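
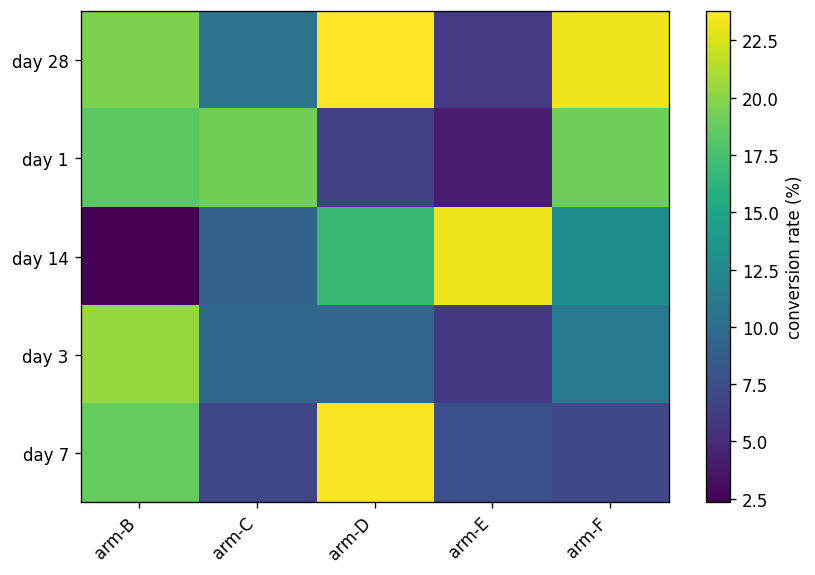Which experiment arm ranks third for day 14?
Top 4 for day 14: arm-E ≈ 24, arm-D ≈ 16, arm-F ≈ 12, arm-C ≈ 10.

arm-F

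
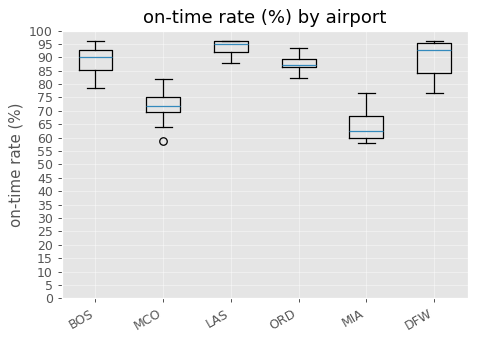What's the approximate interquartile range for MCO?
Q3 ≈ 75, Q1 ≈ 70; IQR ≈ 5.

≈ 5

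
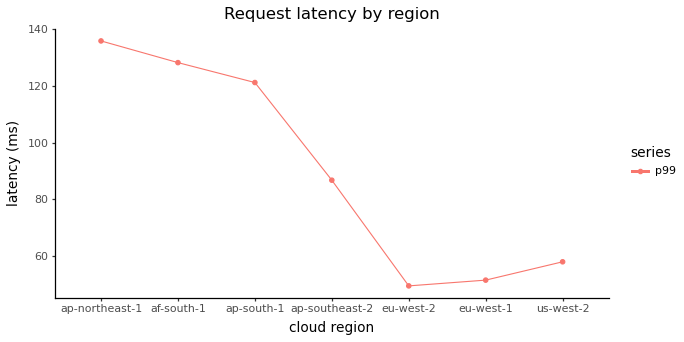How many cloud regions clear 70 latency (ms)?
Above 70: ap-northeast-1, af-south-1, ap-south-1, ap-southeast-2.

4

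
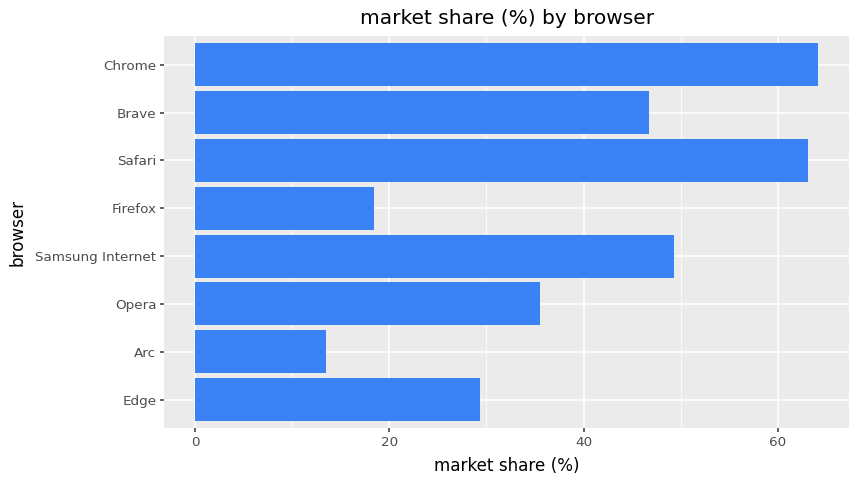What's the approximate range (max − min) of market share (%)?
Max Chrome ≈ 60, min Arc ≈ 10; range ≈ 50.

≈ 50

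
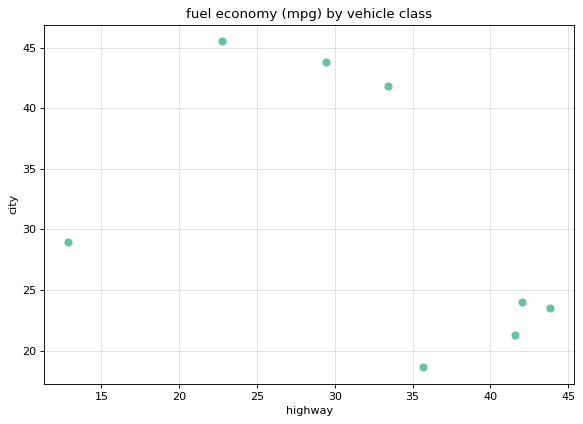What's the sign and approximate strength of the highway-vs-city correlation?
Points are negatively correlated; moderate (|r| ≈ 0.5).

negative, moderate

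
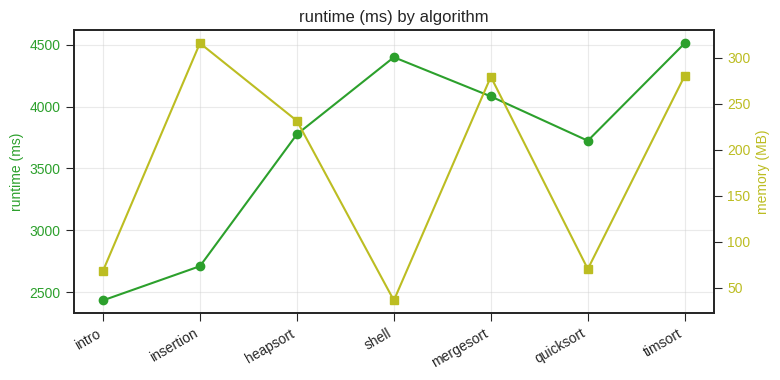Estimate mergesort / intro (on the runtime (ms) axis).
≈ 1.67×

mergesort ≈ 4000, intro ≈ 2400; 4000/2400 ≈ 1.67.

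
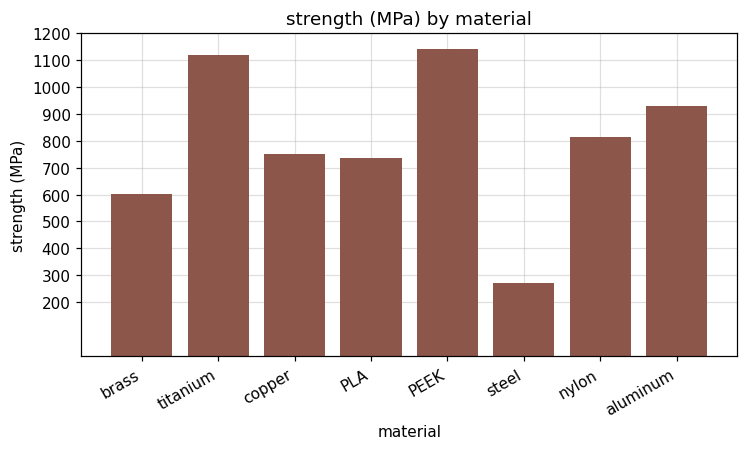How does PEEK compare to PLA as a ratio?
PEEK ≈ 1100, PLA ≈ 700; 1100/700 ≈ 1.57.

≈ 1.57×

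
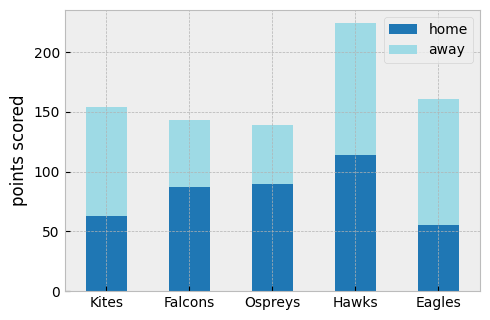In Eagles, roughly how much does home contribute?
home top ≈ 60, bottom ≈ 0; segment ≈ 60.

≈ 60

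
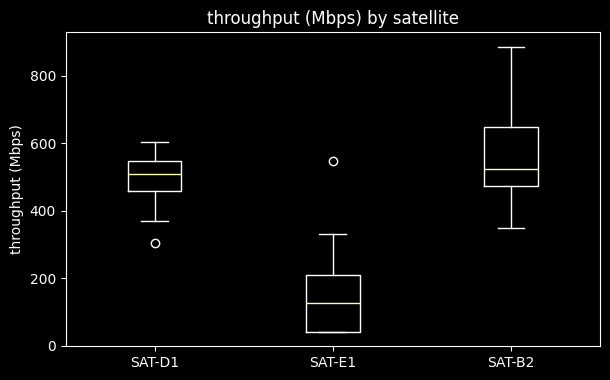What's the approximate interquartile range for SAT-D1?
Q3 ≈ 550, Q1 ≈ 450; IQR ≈ 100.

≈ 100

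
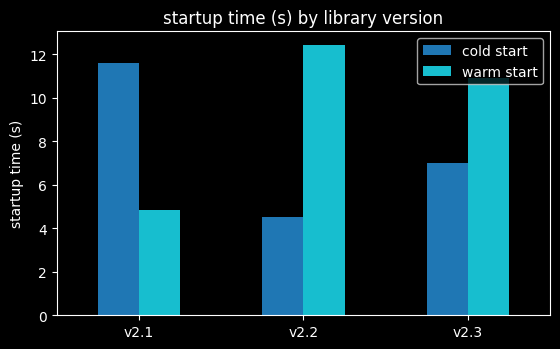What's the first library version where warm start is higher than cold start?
v2.1: warm start ≈ 4 vs cold start ≈ 12 (not yet); v2.2: warm start ≈ 12 vs cold start ≈ 4 (first crossover).

v2.2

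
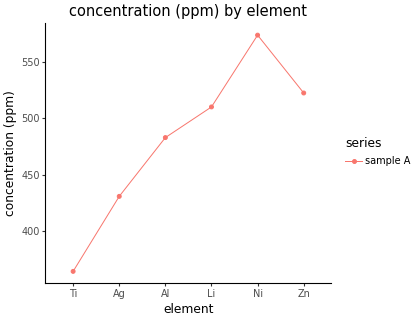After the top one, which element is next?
Zn

Top 3: Ni ≈ 580, Zn ≈ 520, Li ≈ 500.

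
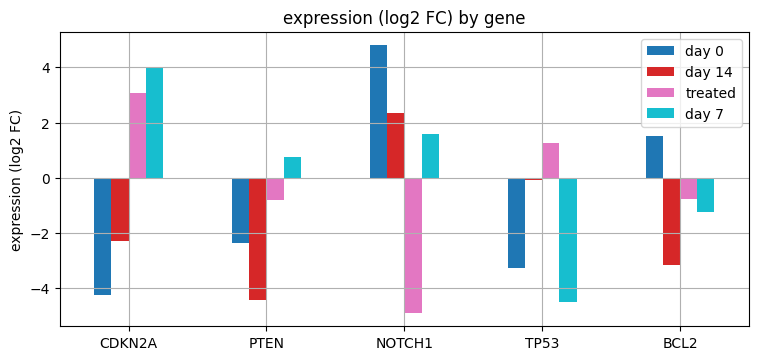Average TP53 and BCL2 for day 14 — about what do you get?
≈ -2

(0 + -3) / 2 ≈ -2.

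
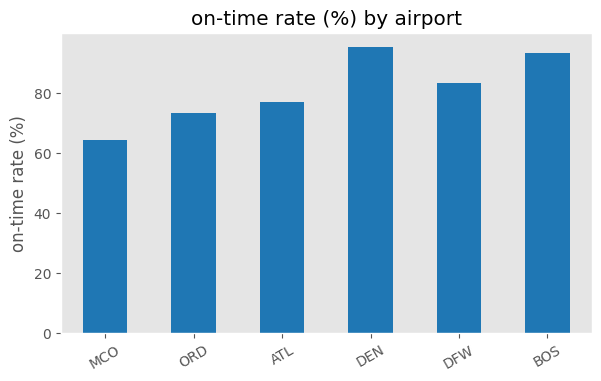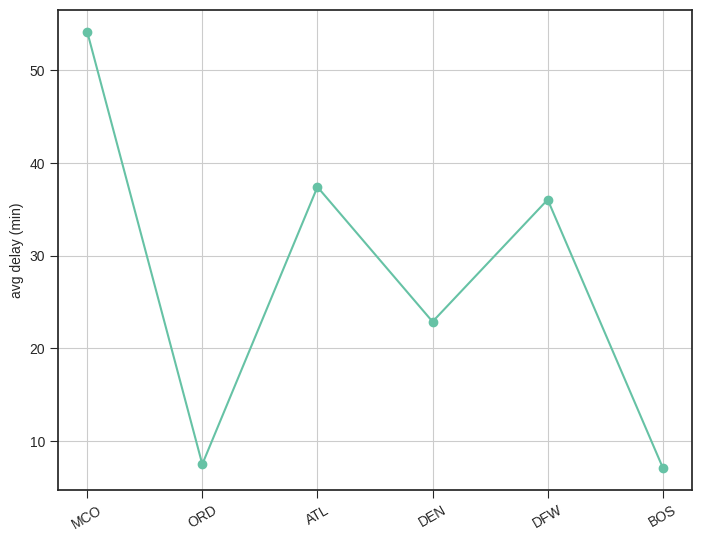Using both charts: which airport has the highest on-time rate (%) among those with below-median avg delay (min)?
Chart 2 median avg delay (min) ≈ 30; below-median airports: ORD, DEN, BOS. Among those, DEN has the highest on-time rate (%) (≈ 100).

DEN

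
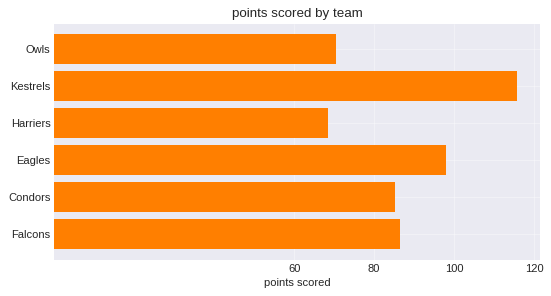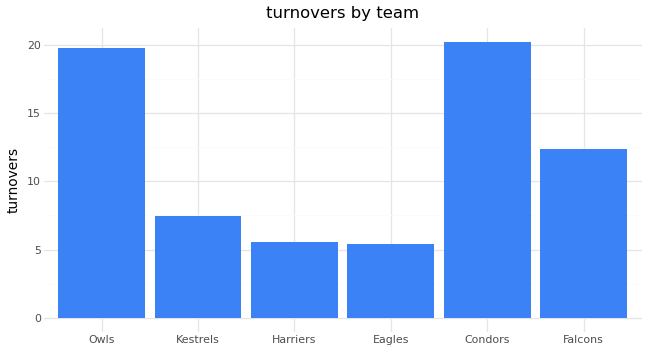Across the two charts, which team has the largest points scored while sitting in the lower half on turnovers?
Chart 2 median turnovers ≈ 10; below-median teams: Kestrels, Harriers, Eagles. Among those, Kestrels has the highest points scored (≈ 120).

Kestrels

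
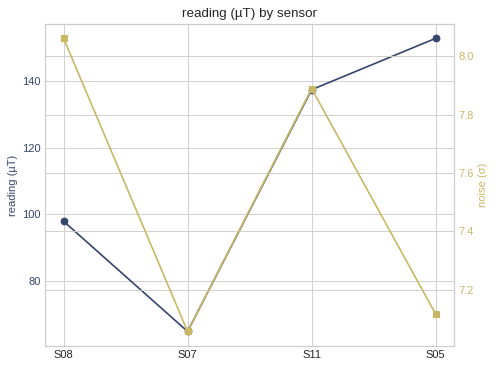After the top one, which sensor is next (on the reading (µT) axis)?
Top 3 (on the reading (µT) axis): S05 ≈ 150, S11 ≈ 140, S08 ≈ 100.

S11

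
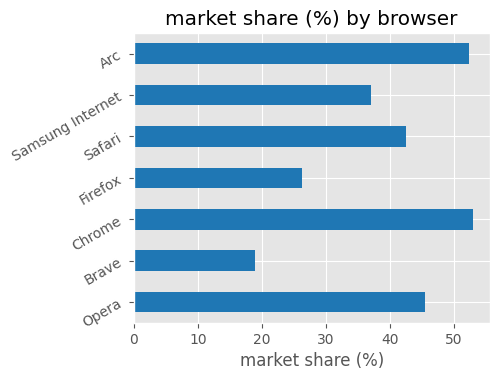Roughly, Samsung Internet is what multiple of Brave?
Samsung Internet ≈ 35, Brave ≈ 20; 35/20 ≈ 1.75.

≈ 1.75×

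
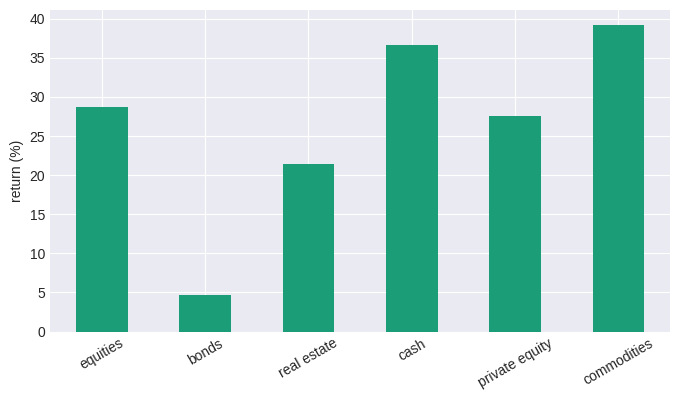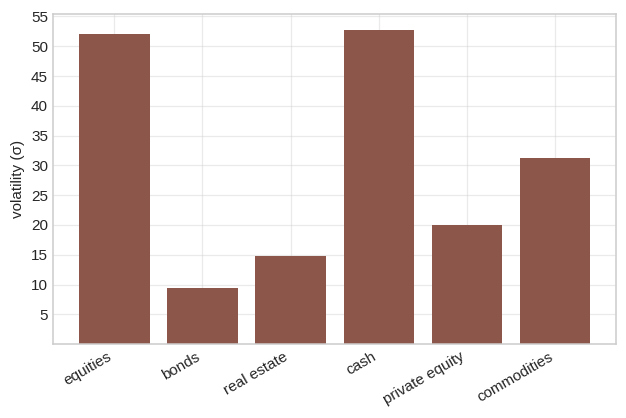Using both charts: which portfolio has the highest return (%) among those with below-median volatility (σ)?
private equity

Chart 2 median volatility (σ) ≈ 25; below-median portfolios: bonds, real estate, private equity. Among those, private equity has the highest return (%) (≈ 30).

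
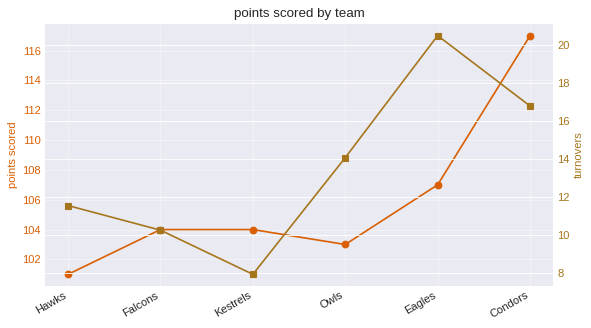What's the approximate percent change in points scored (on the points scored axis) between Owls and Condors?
≈ +11.5%

Owls ≈ 104, Condors ≈ 116; (116 − 104) / 104 ≈ +11.5%.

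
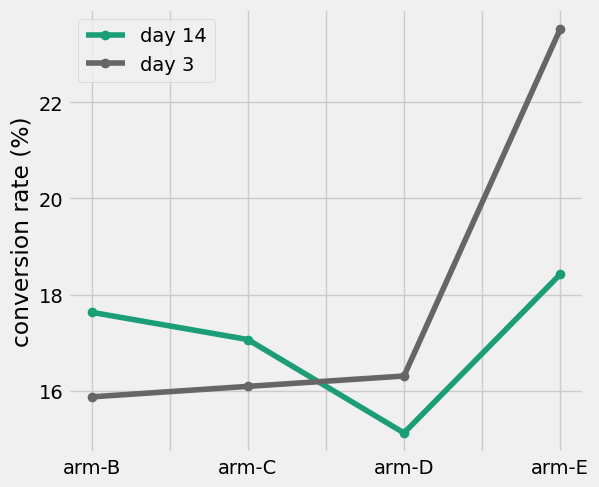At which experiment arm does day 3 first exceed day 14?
arm-C: day 3 ≈ 16 vs day 14 ≈ 17 (not yet); arm-D: day 3 ≈ 16 vs day 14 ≈ 15 (first crossover).

arm-D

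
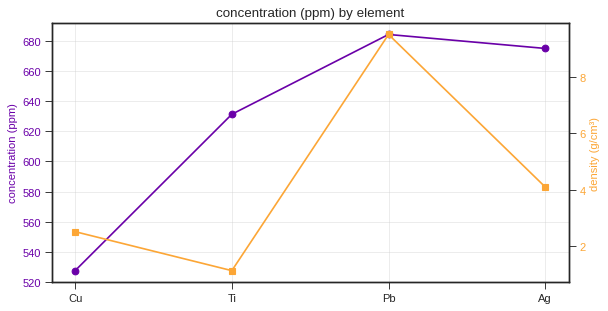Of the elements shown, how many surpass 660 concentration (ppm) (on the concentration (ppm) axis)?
Above 660: Pb, Ag.

2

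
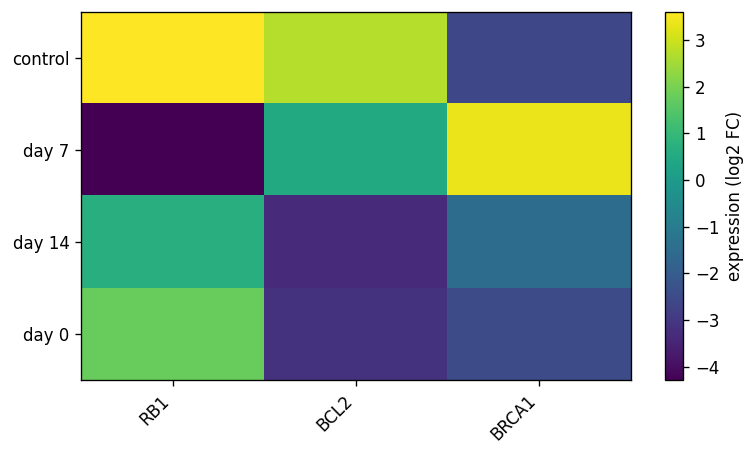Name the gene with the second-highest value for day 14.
BRCA1

Top 3 for day 14: RB1 ≈ 1, BRCA1 ≈ -2, BCL2 ≈ -3.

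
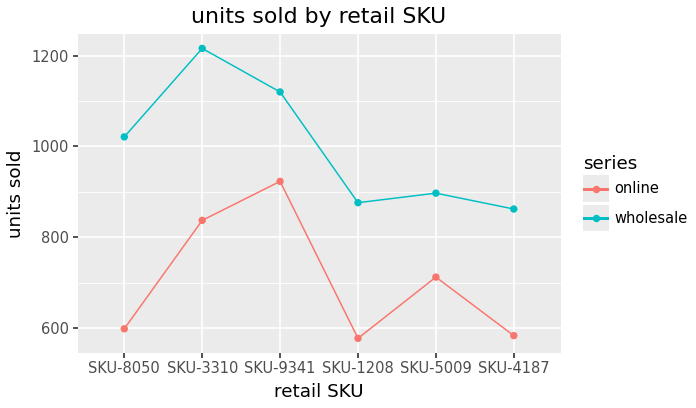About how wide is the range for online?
Max SKU-9341 ≈ 900, min SKU-1208 ≈ 600; range ≈ 300.

≈ 300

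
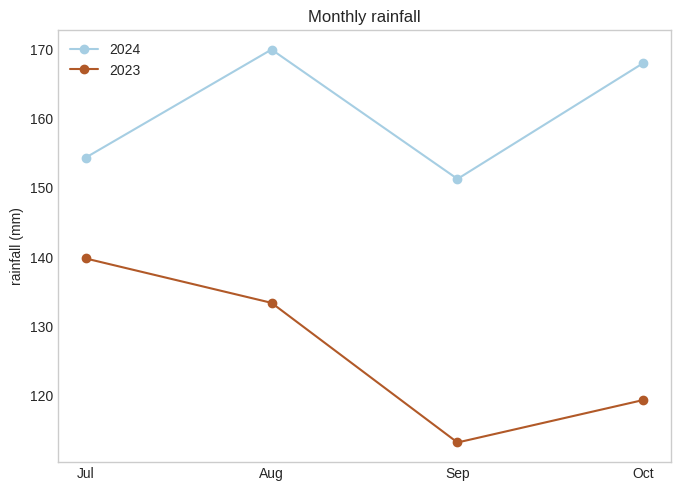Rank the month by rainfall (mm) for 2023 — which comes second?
Top 3 for 2023: Jul ≈ 140, Aug ≈ 135, Oct ≈ 120.

Aug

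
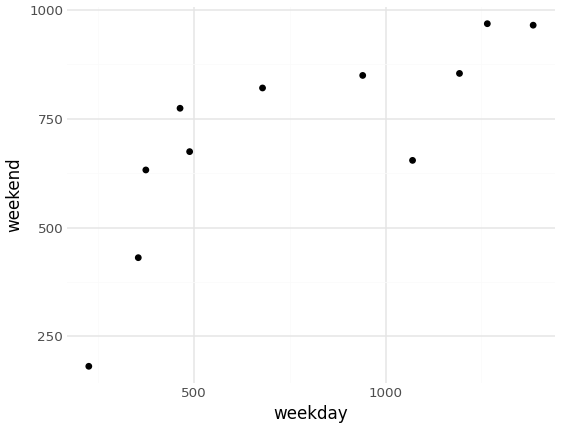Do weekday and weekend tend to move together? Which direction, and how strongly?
positive, strong

Points are positively correlated; strong (|r| ≈ 0.8).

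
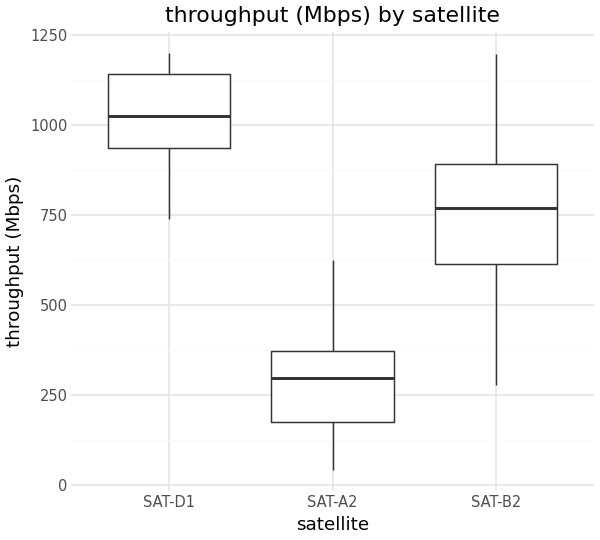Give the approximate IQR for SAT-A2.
≈ 200

Q3 ≈ 400, Q1 ≈ 200; IQR ≈ 200.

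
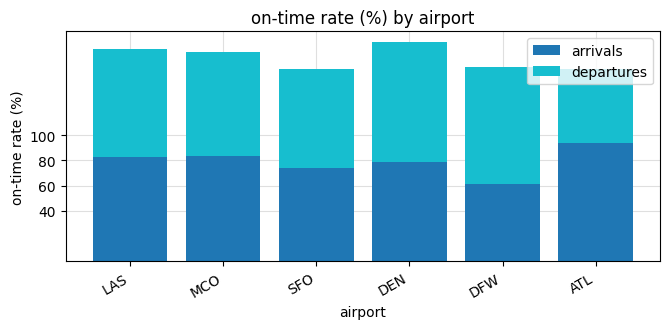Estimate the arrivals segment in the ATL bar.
arrivals top ≈ 100, bottom ≈ 0; segment ≈ 100.

≈ 100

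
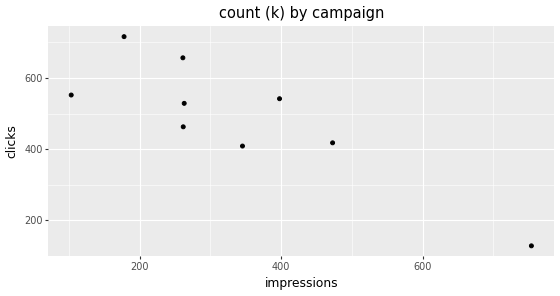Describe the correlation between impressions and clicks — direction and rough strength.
Points are negatively correlated; strong (|r| ≈ 0.9).

negative, strong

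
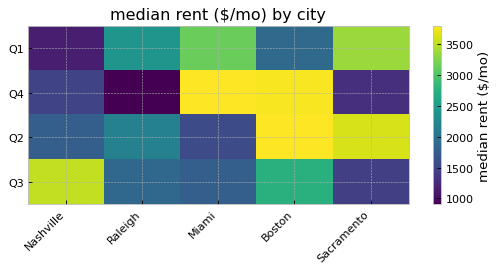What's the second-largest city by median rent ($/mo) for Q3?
Boston

Top 3 for Q3: Nashville ≈ 3500, Boston ≈ 2500, Raleigh ≈ 2000.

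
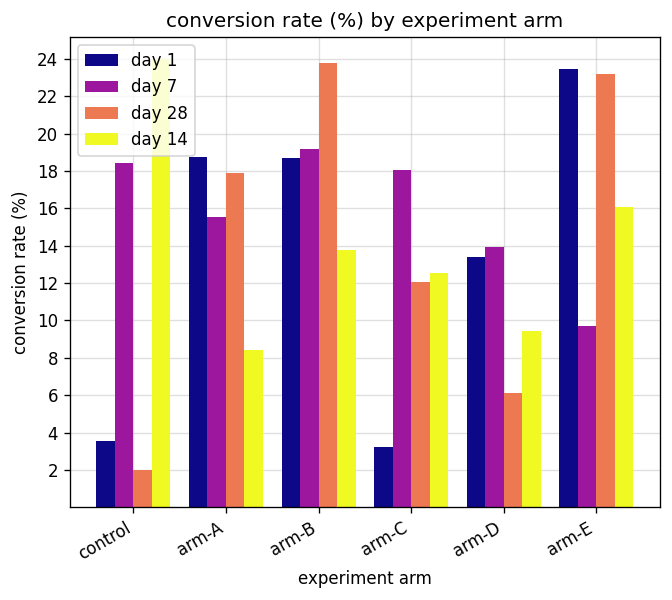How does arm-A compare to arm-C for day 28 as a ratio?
arm-A ≈ 18, arm-C ≈ 12; 18/12 ≈ 1.5.

≈ 1.5×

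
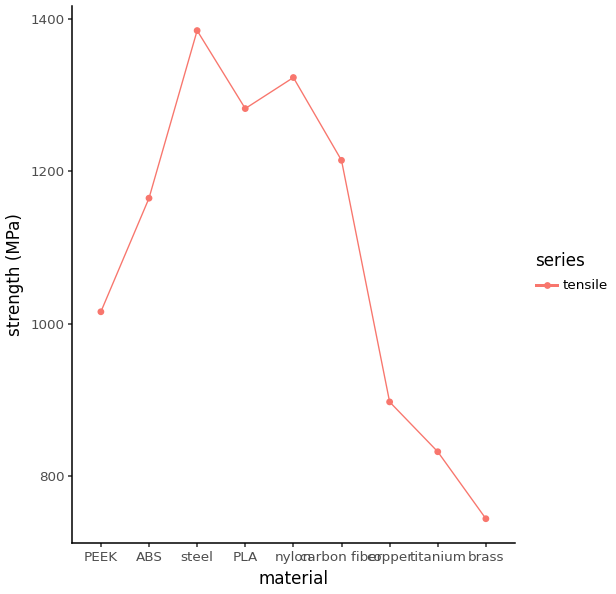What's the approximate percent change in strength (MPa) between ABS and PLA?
ABS ≈ 1200, PLA ≈ 1300; (1300 − 1200) / 1200 ≈ +8.3%.

≈ +8.3%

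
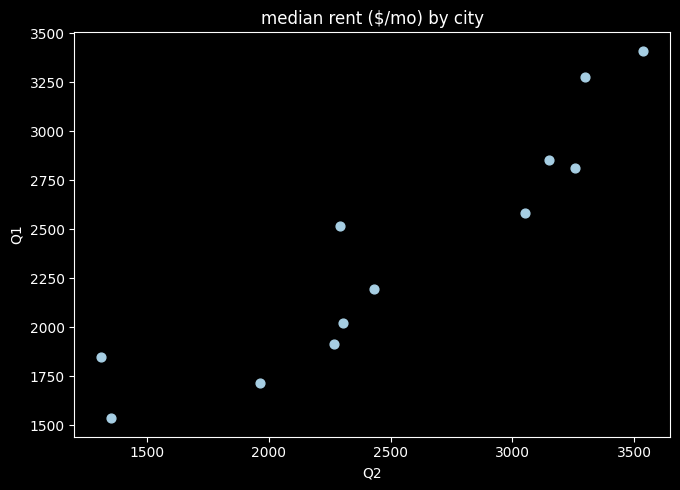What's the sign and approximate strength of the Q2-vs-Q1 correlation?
positive, strong

Points are positively correlated; strong (|r| ≈ 0.9).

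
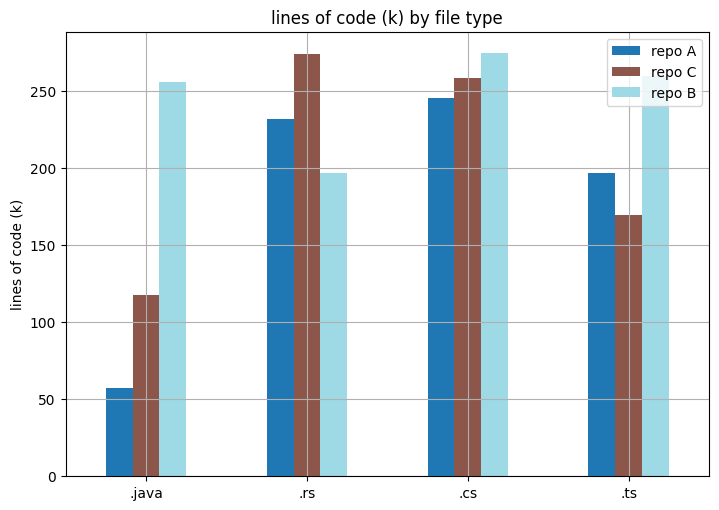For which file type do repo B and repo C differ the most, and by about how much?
.java, ≈ 125 k

.java: repo B ≈ 250, repo C ≈ 125 → gap ≈ 125. Next-largest (.ts) is only ≈ 75.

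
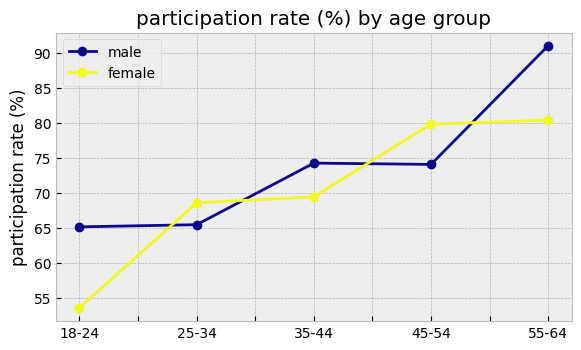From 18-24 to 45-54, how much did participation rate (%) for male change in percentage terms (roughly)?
≈ +15.4%

18-24 ≈ 65, 45-54 ≈ 75; (75 − 65) / 65 ≈ +15.4%.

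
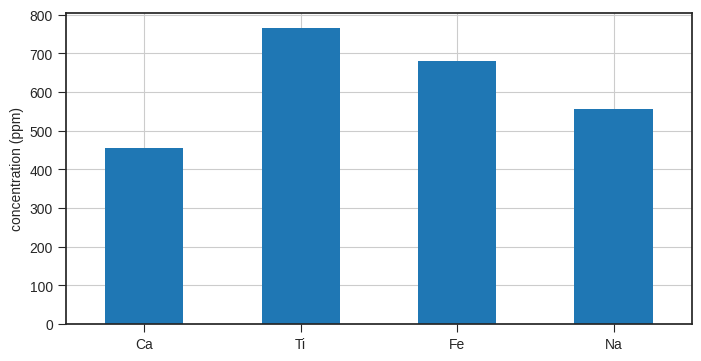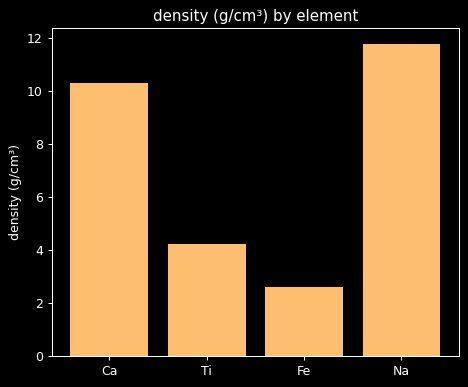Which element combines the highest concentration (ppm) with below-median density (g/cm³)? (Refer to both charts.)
Ti

Chart 2 median density (g/cm³) ≈ 8; below-median elements: Ti, Fe. Among those, Ti has the highest concentration (ppm) (≈ 800).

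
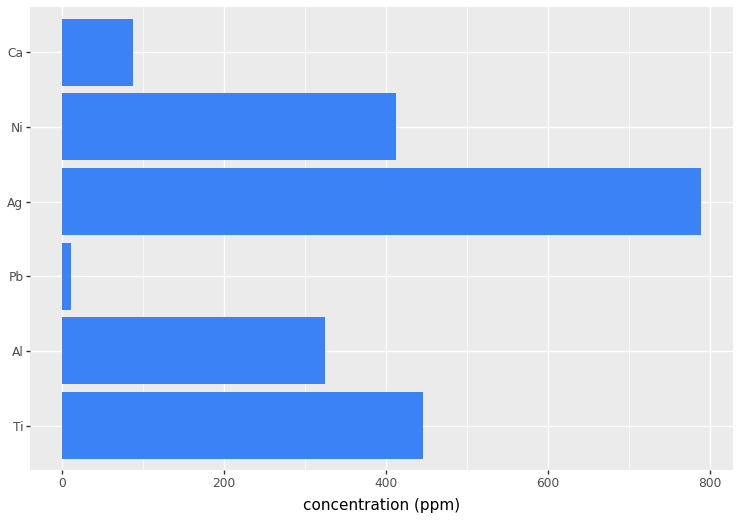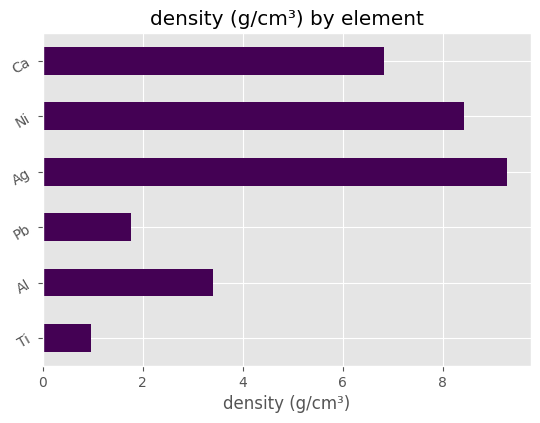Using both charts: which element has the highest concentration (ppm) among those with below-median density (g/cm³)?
Ti

Chart 2 median density (g/cm³) ≈ 5; below-median elements: Ti, Al, Pb. Among those, Ti has the highest concentration (ppm) (≈ 400).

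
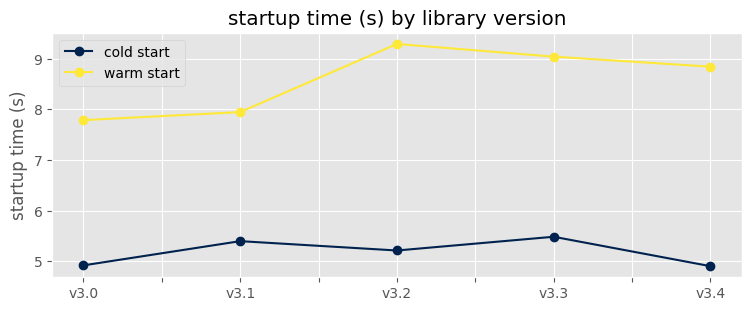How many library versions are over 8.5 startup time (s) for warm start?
3

Above 8.5: v3.2, v3.3, v3.4.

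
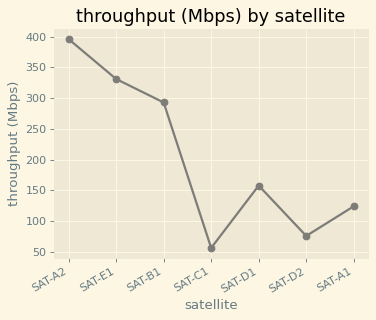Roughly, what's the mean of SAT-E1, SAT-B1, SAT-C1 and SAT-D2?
(350 + 300 + 50 + 100) / 4 ≈ 200.

≈ 200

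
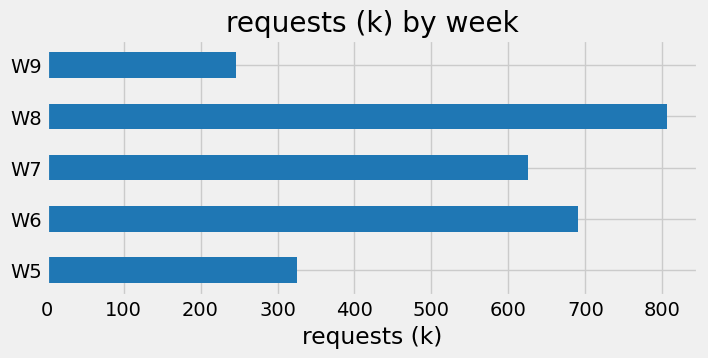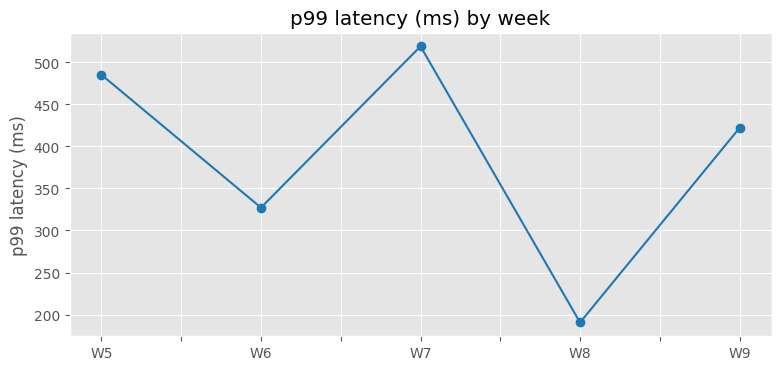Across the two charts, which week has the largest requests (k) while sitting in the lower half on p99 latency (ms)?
W8

Chart 2 median p99 latency (ms) ≈ 400; below-median weeks: W6, W8. Among those, W8 has the highest requests (k) (≈ 800).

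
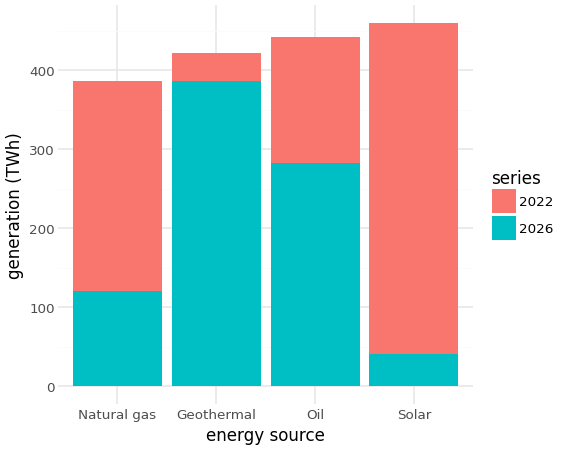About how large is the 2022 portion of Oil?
2022 top ≈ 450, bottom ≈ 300; segment ≈ 150.

≈ 150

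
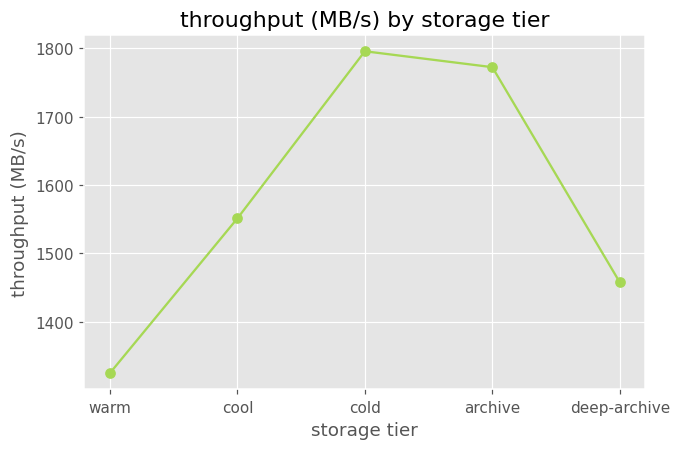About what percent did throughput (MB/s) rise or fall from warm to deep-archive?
≈ +11.5%

warm ≈ 1300, deep-archive ≈ 1450; (1450 − 1300) / 1300 ≈ +11.5%.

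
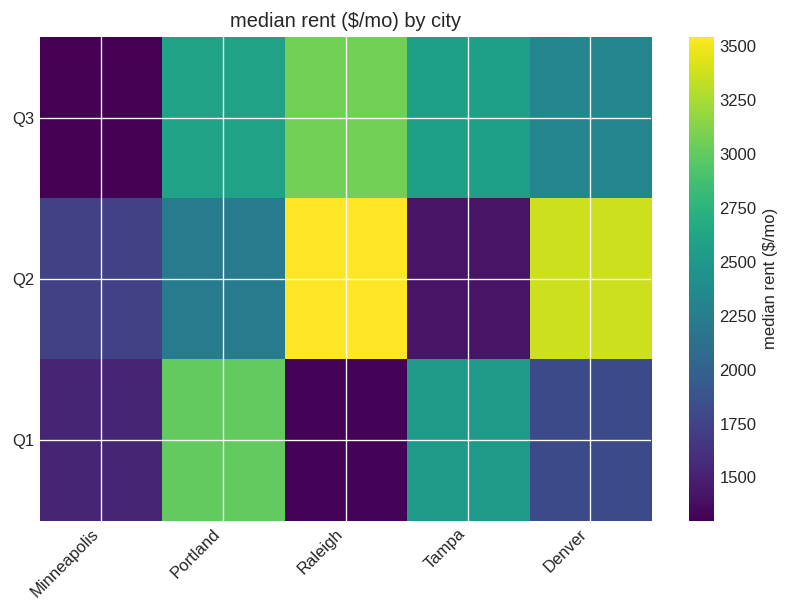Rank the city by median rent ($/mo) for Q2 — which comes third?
Portland

Top 4 for Q2: Raleigh ≈ 3600, Denver ≈ 3400, Portland ≈ 2200, Minneapolis ≈ 1800.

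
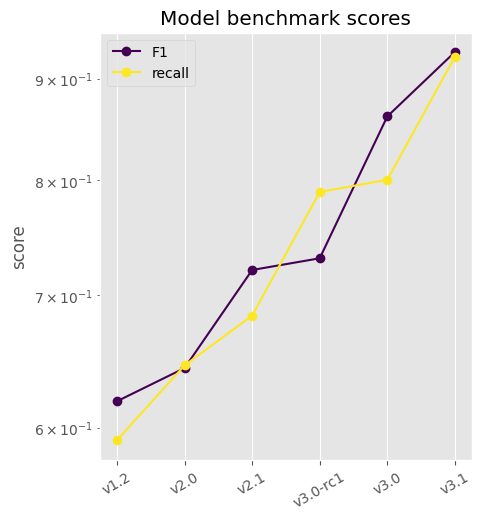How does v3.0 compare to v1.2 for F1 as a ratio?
v3.0 ≈ 0.85, v1.2 ≈ 0.60; 0.85/0.60 ≈ 1.42.

≈ 1.42×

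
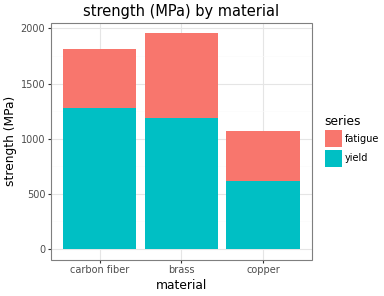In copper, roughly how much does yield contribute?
yield top ≈ 600, bottom ≈ 0; segment ≈ 600.

≈ 600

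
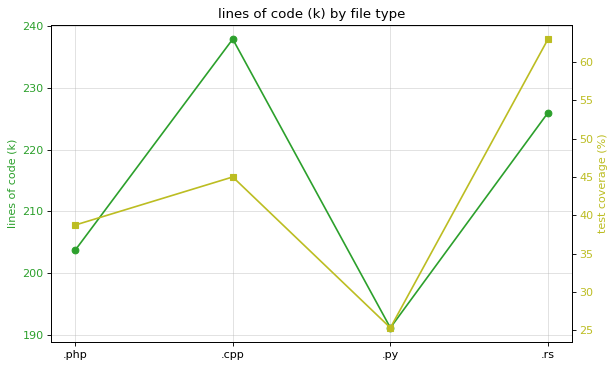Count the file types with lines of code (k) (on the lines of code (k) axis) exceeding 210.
2

Above 210: .cpp, .rs.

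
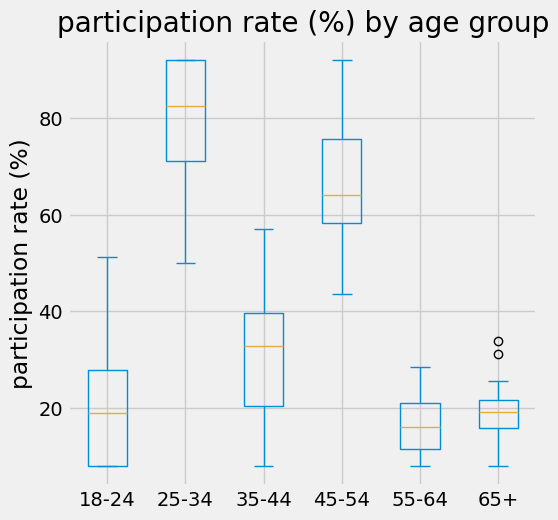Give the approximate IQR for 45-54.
≈ 20

Q3 ≈ 80, Q1 ≈ 60; IQR ≈ 20.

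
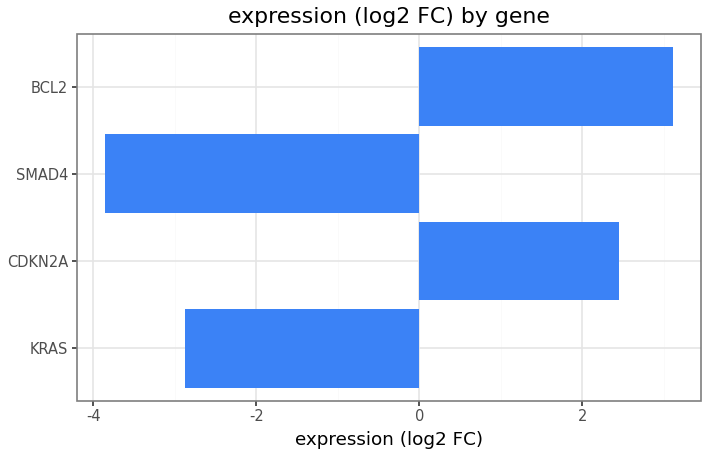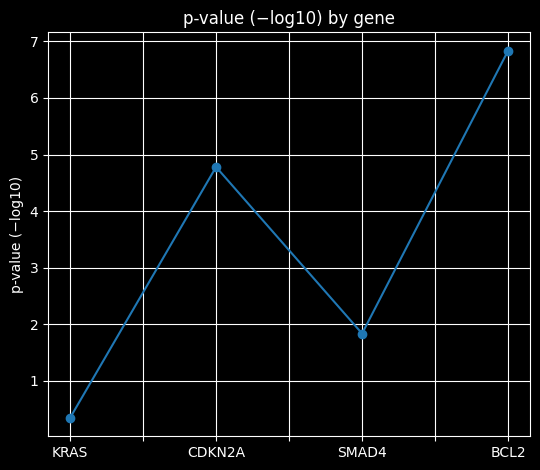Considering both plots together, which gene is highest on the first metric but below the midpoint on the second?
KRAS

Chart 2 median p-value (−log10) ≈ 3; below-median genes: KRAS, SMAD4. Among those, KRAS has the highest expression (log2 FC) (≈ -3).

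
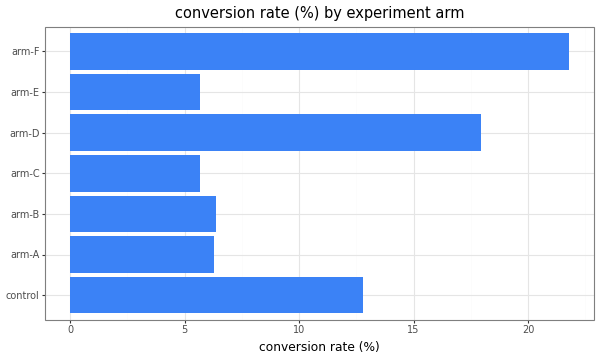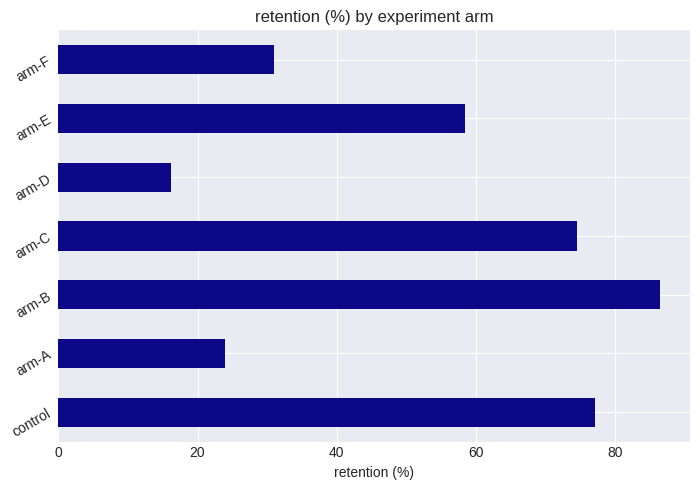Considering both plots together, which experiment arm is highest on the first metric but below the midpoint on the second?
Chart 2 median retention (%) ≈ 60; below-median experiment arms: arm-A, arm-D, arm-F. Among those, arm-F has the highest conversion rate (%) (≈ 22).

arm-F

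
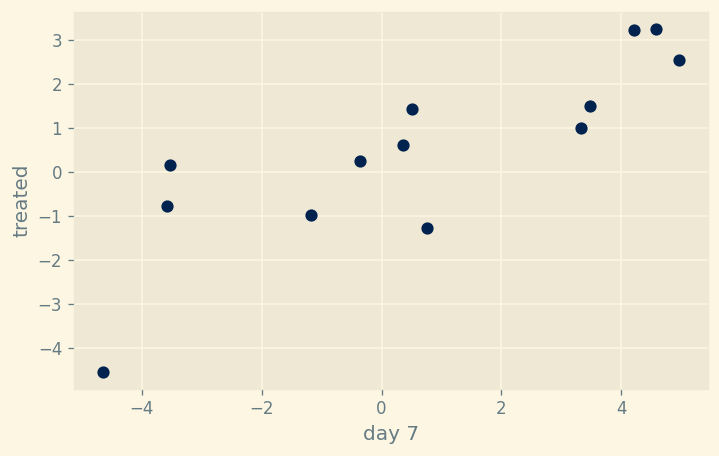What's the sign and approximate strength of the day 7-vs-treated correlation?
positive, strong

Points are positively correlated; strong (|r| ≈ 0.8).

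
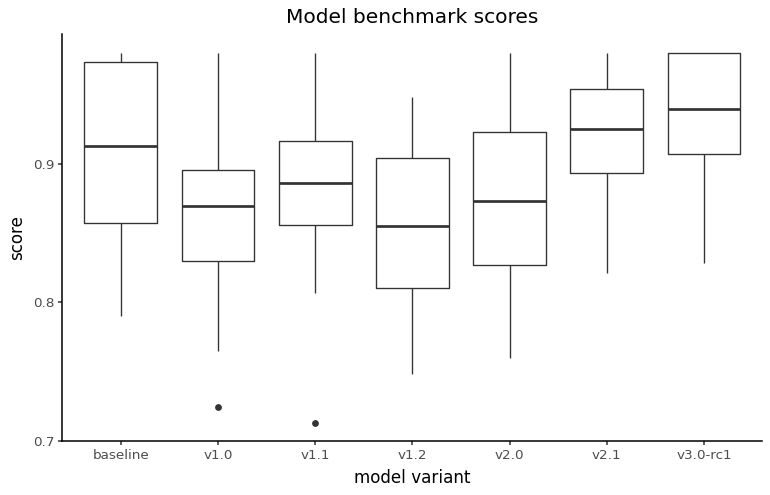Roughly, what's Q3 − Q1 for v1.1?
≈ 0.06

Q3 ≈ 0.92, Q1 ≈ 0.86; IQR ≈ 0.06.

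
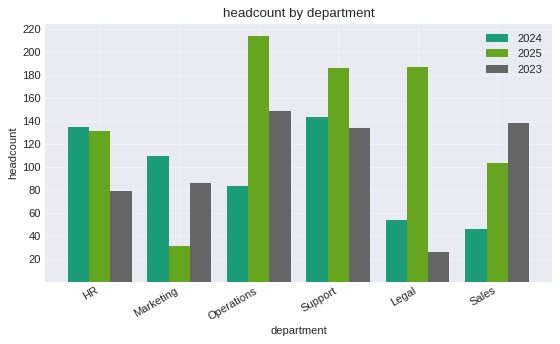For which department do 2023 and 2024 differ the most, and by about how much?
Sales: 2023 ≈ 140, 2024 ≈ 40 → gap ≈ 100. Next-largest (Operations) is only ≈ 60.

Sales, ≈ 100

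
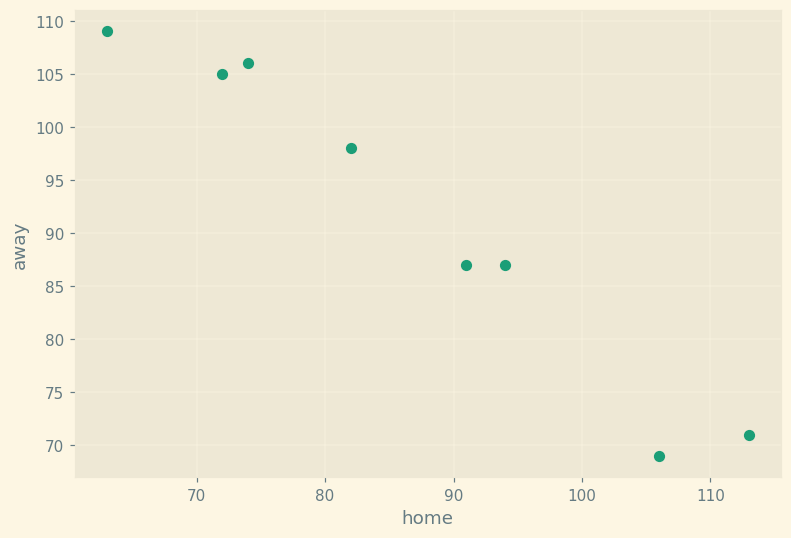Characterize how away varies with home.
negative, strong

Points are negatively correlated; strong (|r| ≈ 1.0).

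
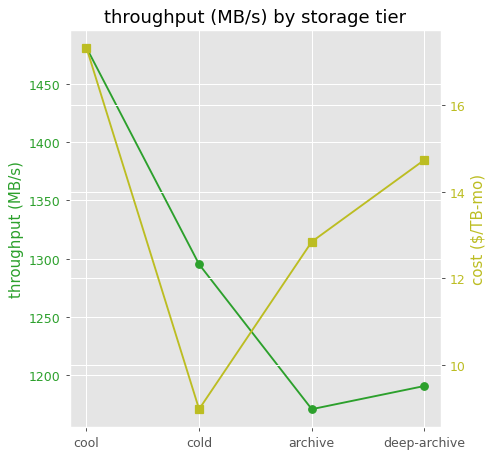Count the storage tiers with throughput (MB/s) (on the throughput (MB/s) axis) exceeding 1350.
Above 1350: cool.

1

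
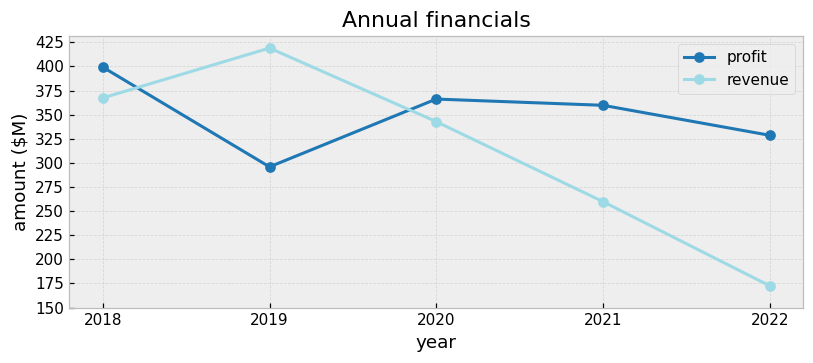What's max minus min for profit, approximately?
Max 2018 ≈ 400, min 2019 ≈ 300; range ≈ 100.

≈ 100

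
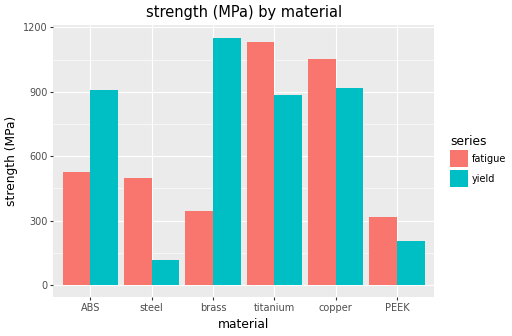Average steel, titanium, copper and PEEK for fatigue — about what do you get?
(500 + 1100 + 1100 + 300) / 4 ≈ 750.

≈ 750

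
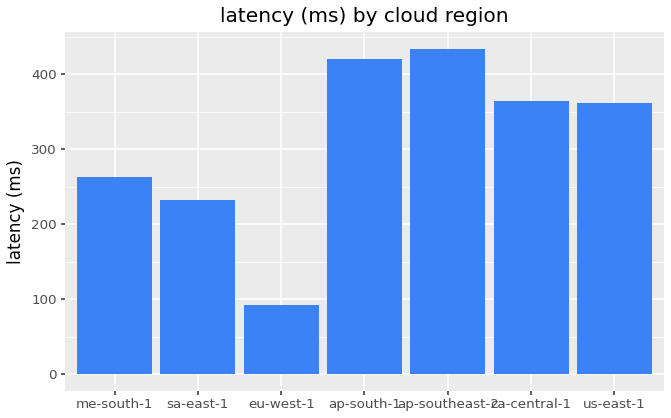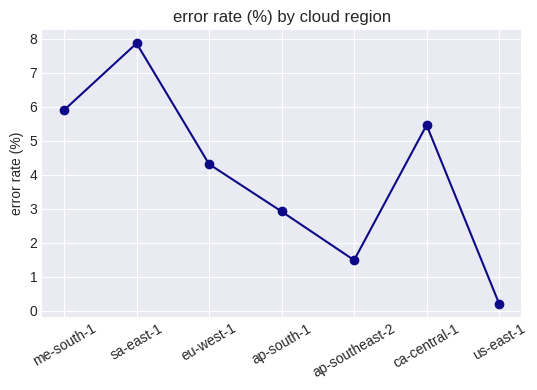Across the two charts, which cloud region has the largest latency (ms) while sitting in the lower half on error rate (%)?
Chart 2 median error rate (%) ≈ 4; below-median cloud regions: ap-south-1, ap-southeast-2, us-east-1. Among those, ap-southeast-2 has the highest latency (ms) (≈ 450).

ap-southeast-2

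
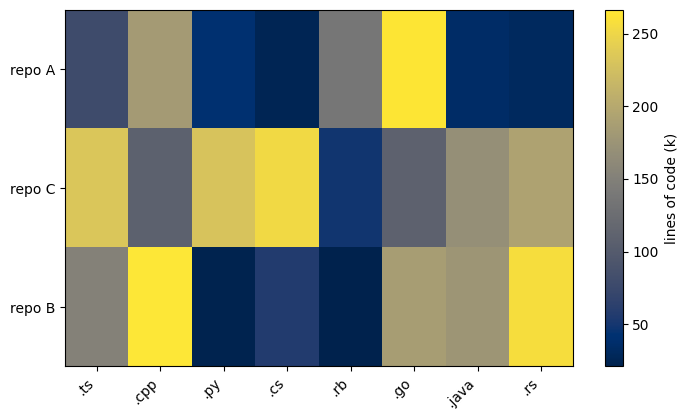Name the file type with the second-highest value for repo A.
.cpp

Top 3 for repo A: .go ≈ 275, .cpp ≈ 175, .rb ≈ 150.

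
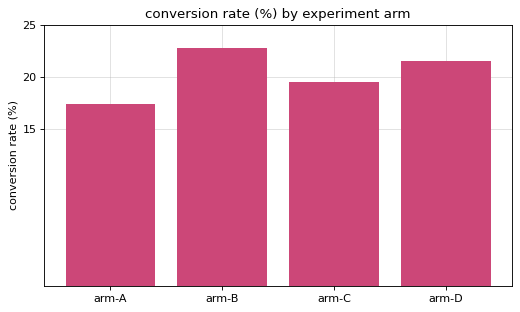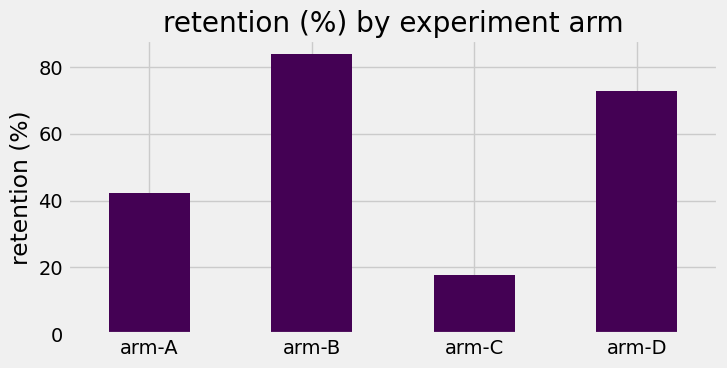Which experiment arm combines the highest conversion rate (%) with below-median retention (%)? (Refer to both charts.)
arm-C

Chart 2 median retention (%) ≈ 60; below-median experiment arms: arm-A, arm-C. Among those, arm-C has the highest conversion rate (%) (≈ 20).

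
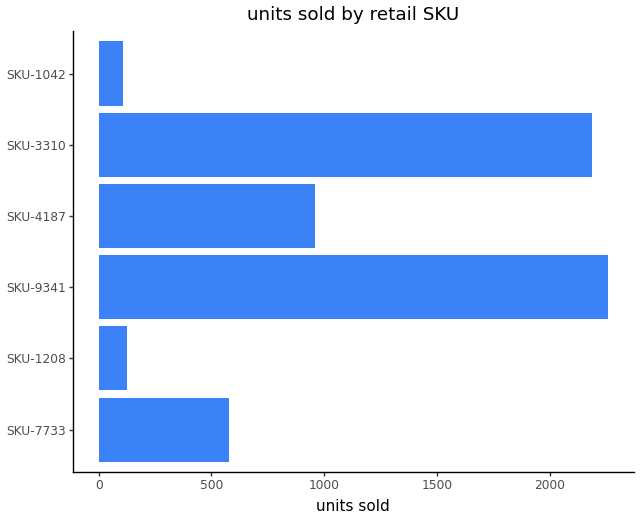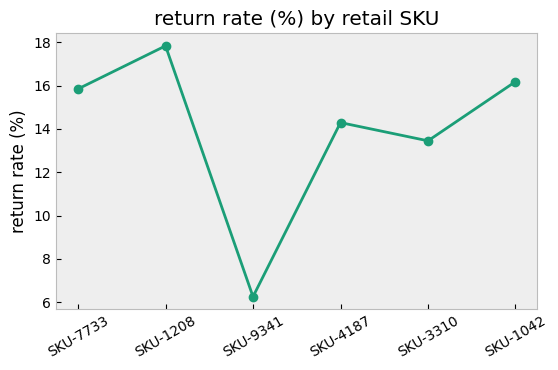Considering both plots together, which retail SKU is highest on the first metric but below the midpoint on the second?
Chart 2 median return rate (%) ≈ 16; below-median retail SKUs: SKU-9341, SKU-4187, SKU-3310. Among those, SKU-9341 has the highest units sold (≈ 2500).

SKU-9341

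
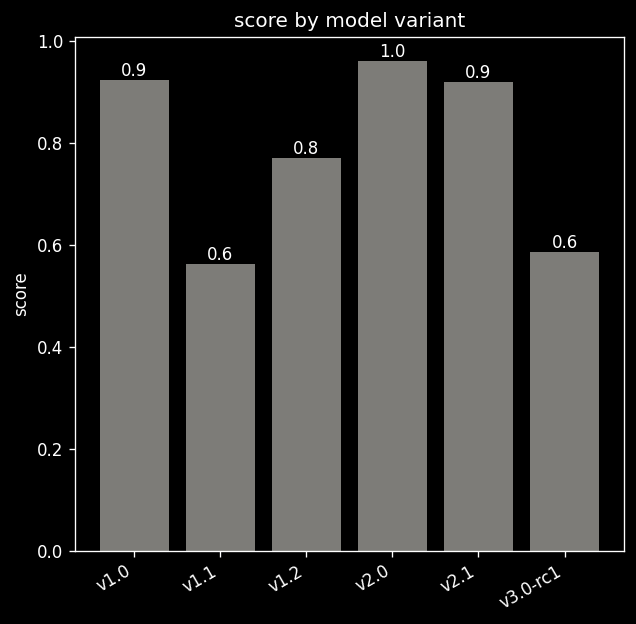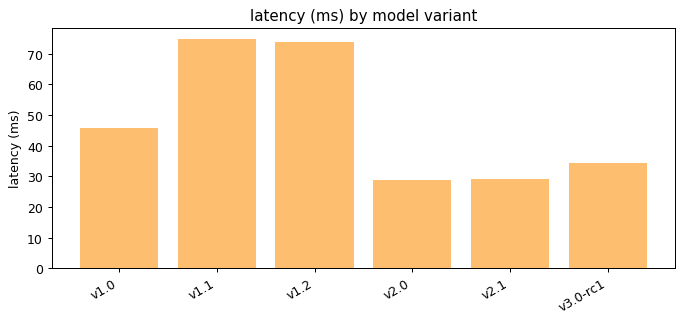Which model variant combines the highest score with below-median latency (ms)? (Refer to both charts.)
Chart 2 median latency (ms) ≈ 40; below-median model variants: v2.0, v2.1, v3.0-rc1. Among those, v2.0 has the highest score (≈ 1).

v2.0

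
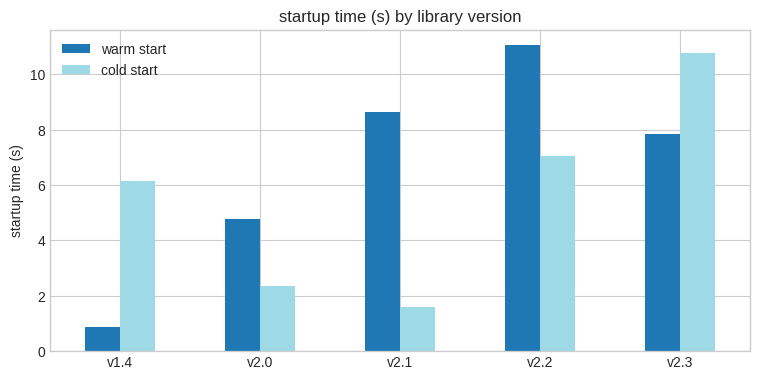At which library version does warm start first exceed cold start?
v1.4: warm start ≈ 1 vs cold start ≈ 6 (not yet); v2.0: warm start ≈ 5 vs cold start ≈ 2 (first crossover).

v2.0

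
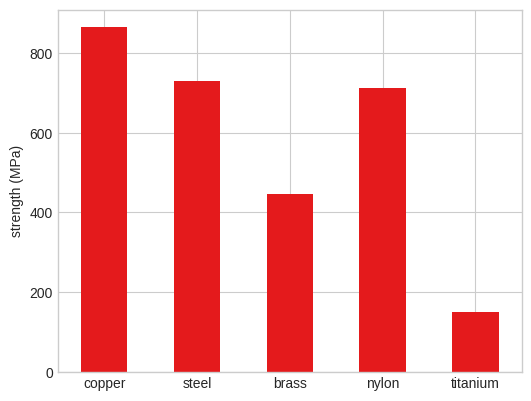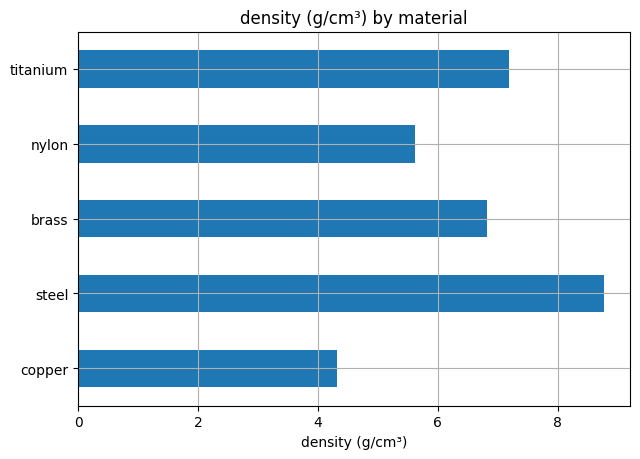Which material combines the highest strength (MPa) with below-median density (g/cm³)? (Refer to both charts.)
Chart 2 median density (g/cm³) ≈ 7; below-median materials: copper, nylon. Among those, copper has the highest strength (MPa) (≈ 900).

copper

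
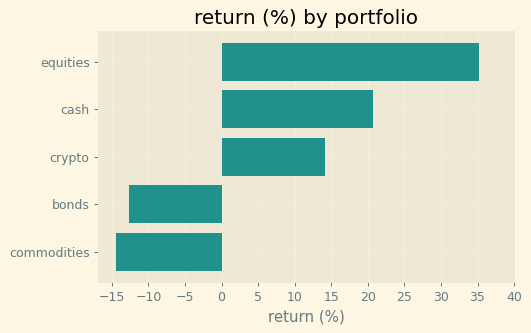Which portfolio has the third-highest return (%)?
crypto

Top 4: equities ≈ 35, cash ≈ 20, crypto ≈ 15, bonds ≈ -15.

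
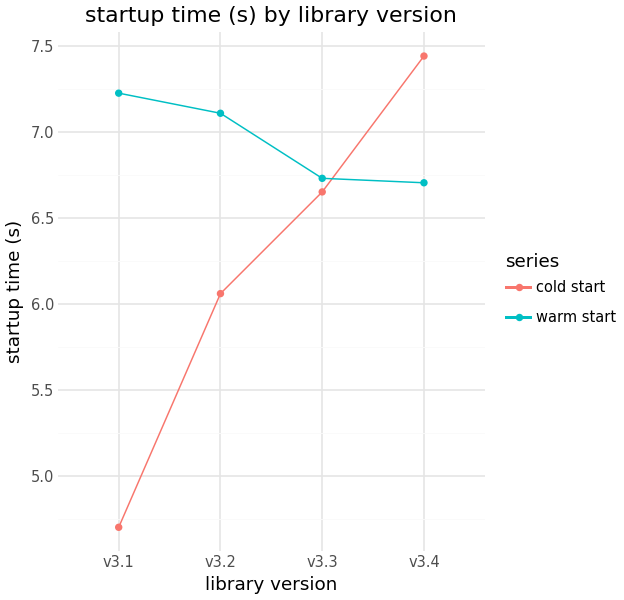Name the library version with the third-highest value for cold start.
v3.2

Top 4 for cold start: v3.4 ≈ 7.5, v3.3 ≈ 6.5, v3.2 ≈ 6.0, v3.1 ≈ 4.5.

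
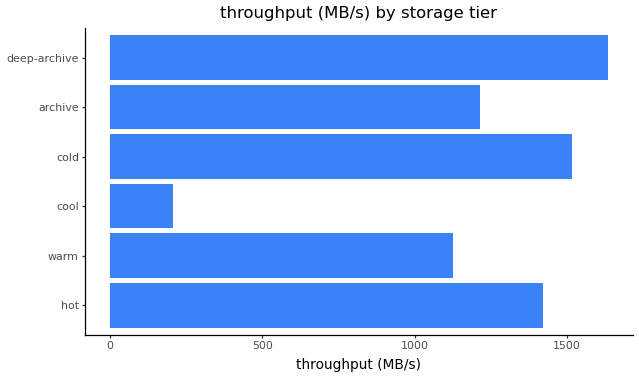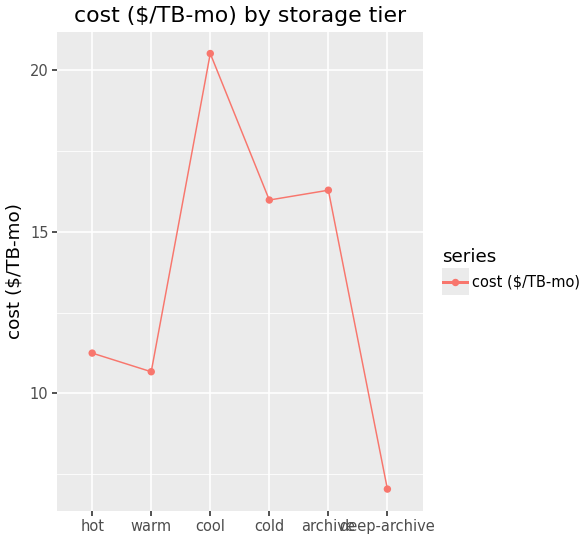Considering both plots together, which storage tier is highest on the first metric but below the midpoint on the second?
deep-archive

Chart 2 median cost ($/TB-mo) ≈ 14; below-median storage tiers: hot, warm, deep-archive. Among those, deep-archive has the highest throughput (MB/s) (≈ 1600).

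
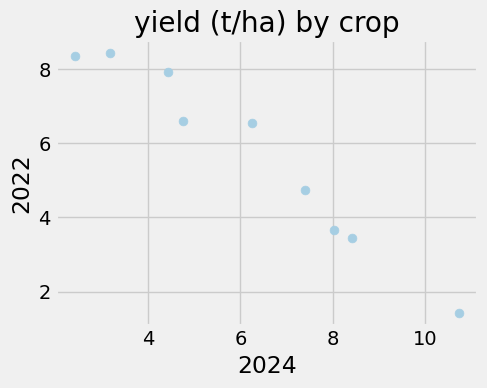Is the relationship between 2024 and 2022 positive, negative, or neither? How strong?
Points are negatively correlated; strong (|r| ≈ 1.0).

negative, strong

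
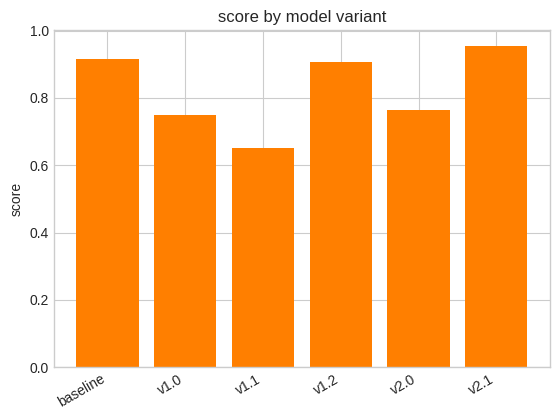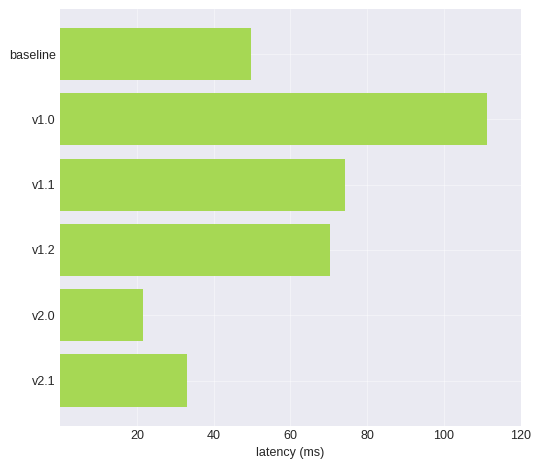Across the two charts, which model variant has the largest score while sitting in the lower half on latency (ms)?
Chart 2 median latency (ms) ≈ 60; below-median model variants: baseline, v2.0, v2.1. Among those, v2.1 has the highest score (≈ 1).

v2.1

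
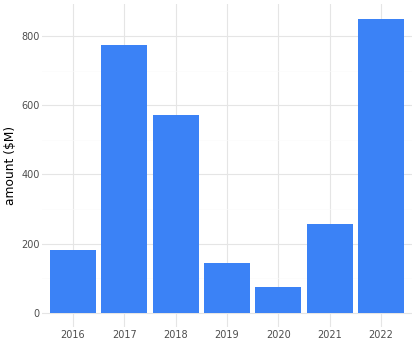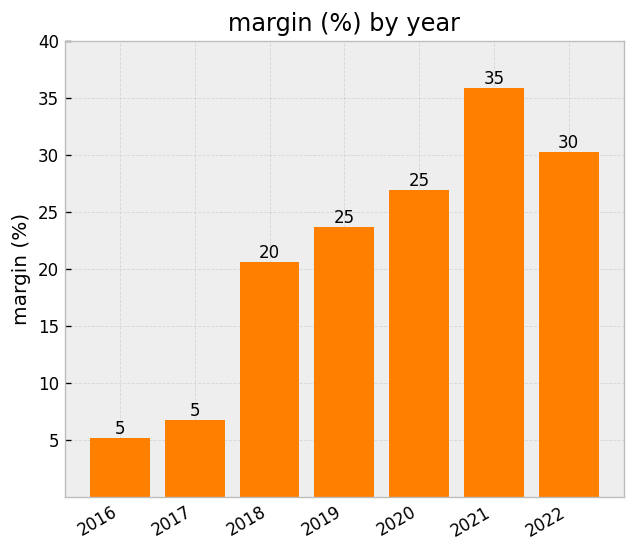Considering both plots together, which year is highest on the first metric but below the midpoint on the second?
2017

Chart 2 median margin (%) ≈ 25; below-median years: 2016, 2017, 2018. Among those, 2017 has the highest amount ($M) (≈ 800).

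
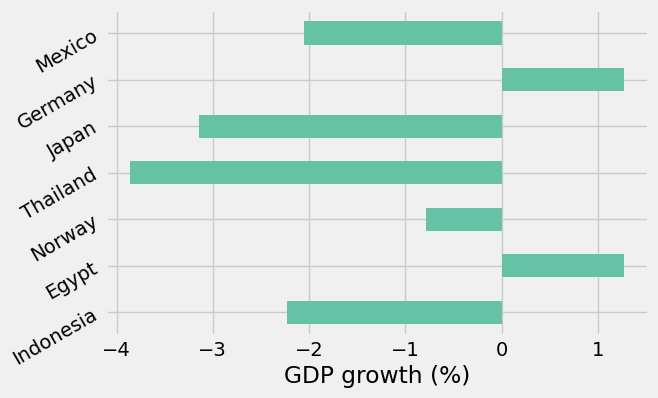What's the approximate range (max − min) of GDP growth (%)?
Max Egypt ≈ 1.5, min Thailand ≈ -4.0; range ≈ 5.5.

≈ 5.5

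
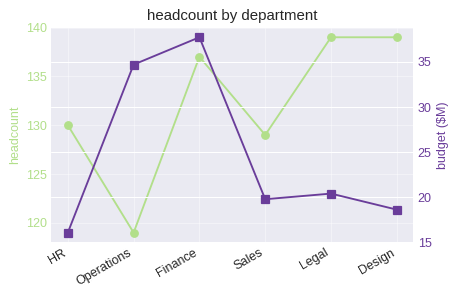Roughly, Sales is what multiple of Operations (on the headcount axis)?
Sales ≈ 128, Operations ≈ 120; 128/120 ≈ 1.07.

≈ 1.07×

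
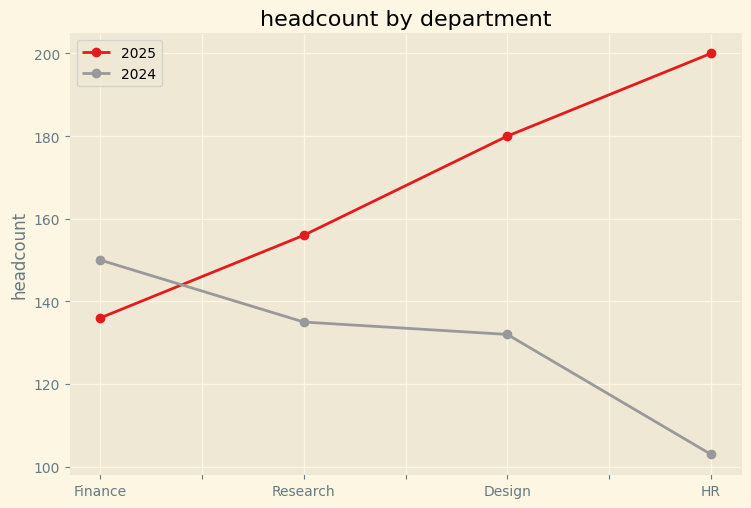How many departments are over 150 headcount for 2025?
Above 150: Research, Design, HR.

3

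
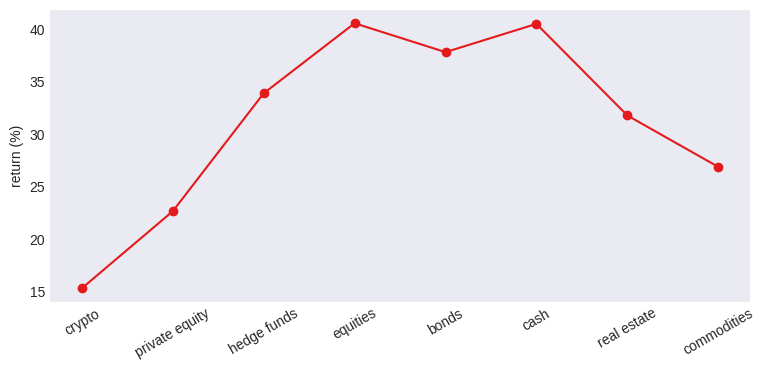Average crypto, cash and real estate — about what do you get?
≈ 28

(15 + 40 + 30) / 3 ≈ 28.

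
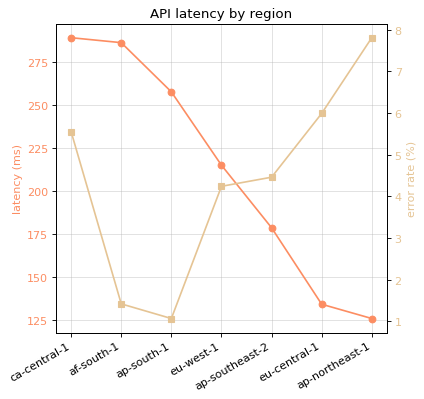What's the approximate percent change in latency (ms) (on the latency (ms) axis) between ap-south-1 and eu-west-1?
ap-south-1 ≈ 260, eu-west-1 ≈ 220; (220 − 260) / 260 ≈ -15.4%.

≈ -15.4%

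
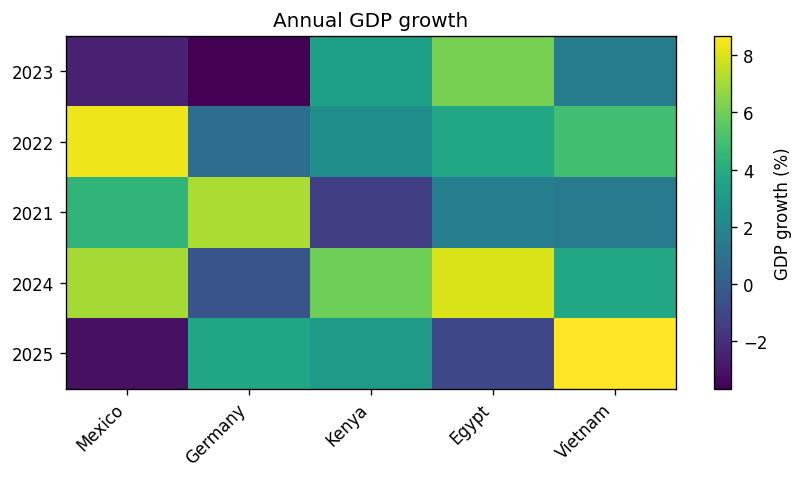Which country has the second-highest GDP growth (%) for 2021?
Top 3 for 2021: Germany ≈ 8, Mexico ≈ 4, Egypt ≈ 2.

Mexico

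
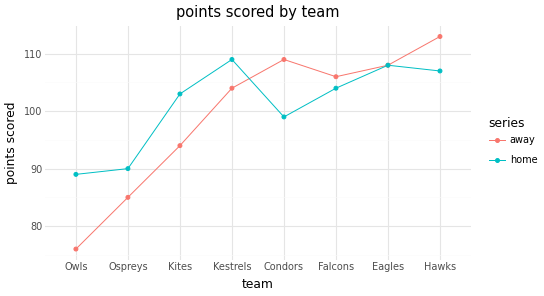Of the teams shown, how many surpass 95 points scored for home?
Above 95: Kites, Kestrels, Condors, Falcons, Eagles, Hawks.

6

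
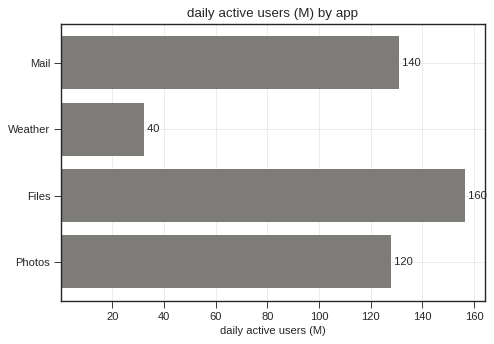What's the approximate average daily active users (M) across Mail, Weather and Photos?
(140 + 40 + 120) / 3 ≈ 100.

≈ 100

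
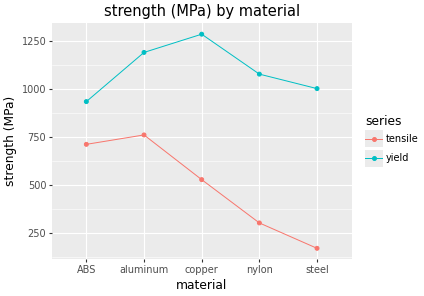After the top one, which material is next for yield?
aluminum

Top 3 for yield: copper ≈ 1300, aluminum ≈ 1200, nylon ≈ 1100.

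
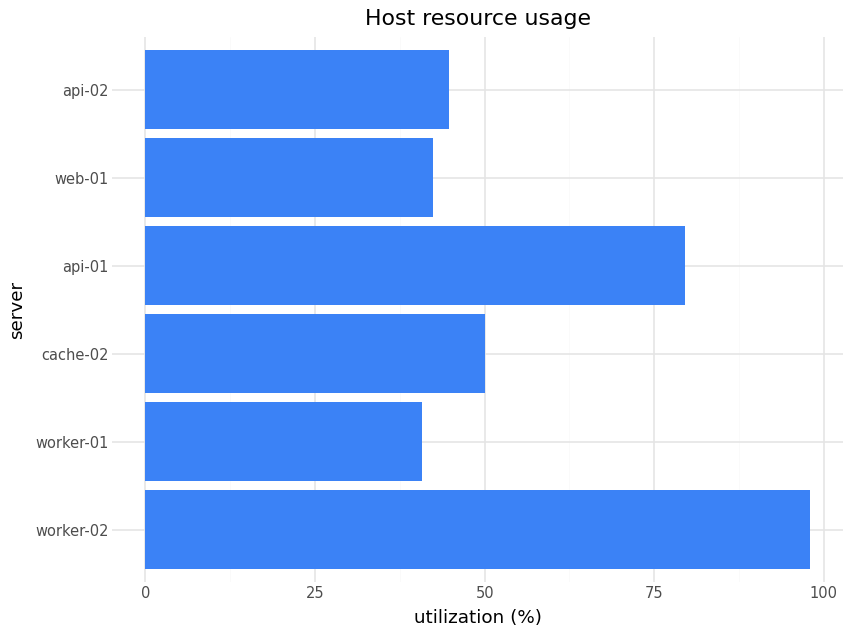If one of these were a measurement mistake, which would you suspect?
worker-02

worker-02 ≈ 100; the rest sit between ≈ 40 and ≈ 80.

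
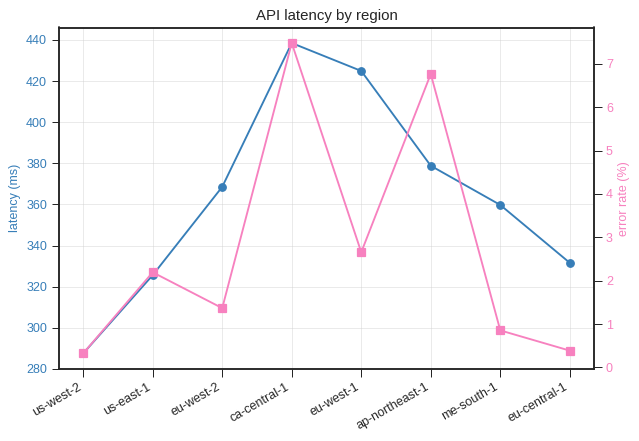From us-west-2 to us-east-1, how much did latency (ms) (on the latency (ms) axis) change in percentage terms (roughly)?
≈ +14.3%

us-west-2 ≈ 280, us-east-1 ≈ 320; (320 − 280) / 280 ≈ +14.3%.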